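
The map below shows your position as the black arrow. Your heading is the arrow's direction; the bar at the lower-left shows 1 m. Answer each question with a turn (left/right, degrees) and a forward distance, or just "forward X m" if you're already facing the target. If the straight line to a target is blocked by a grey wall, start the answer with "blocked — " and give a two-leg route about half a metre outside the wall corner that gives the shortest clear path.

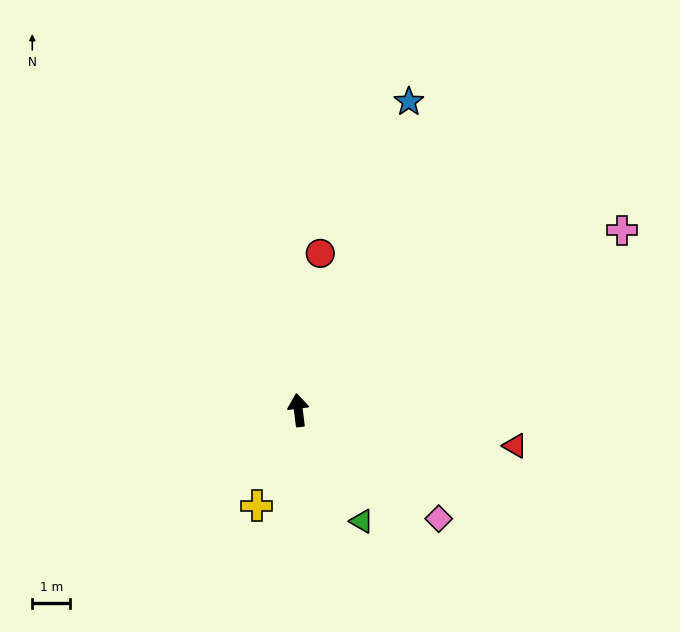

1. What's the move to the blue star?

turn right 27°, forward 8.7 m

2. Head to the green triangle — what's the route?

turn right 157°, forward 3.4 m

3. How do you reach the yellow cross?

turn left 150°, forward 2.8 m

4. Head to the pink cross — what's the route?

turn right 68°, forward 9.8 m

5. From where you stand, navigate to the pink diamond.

turn right 135°, forward 4.7 m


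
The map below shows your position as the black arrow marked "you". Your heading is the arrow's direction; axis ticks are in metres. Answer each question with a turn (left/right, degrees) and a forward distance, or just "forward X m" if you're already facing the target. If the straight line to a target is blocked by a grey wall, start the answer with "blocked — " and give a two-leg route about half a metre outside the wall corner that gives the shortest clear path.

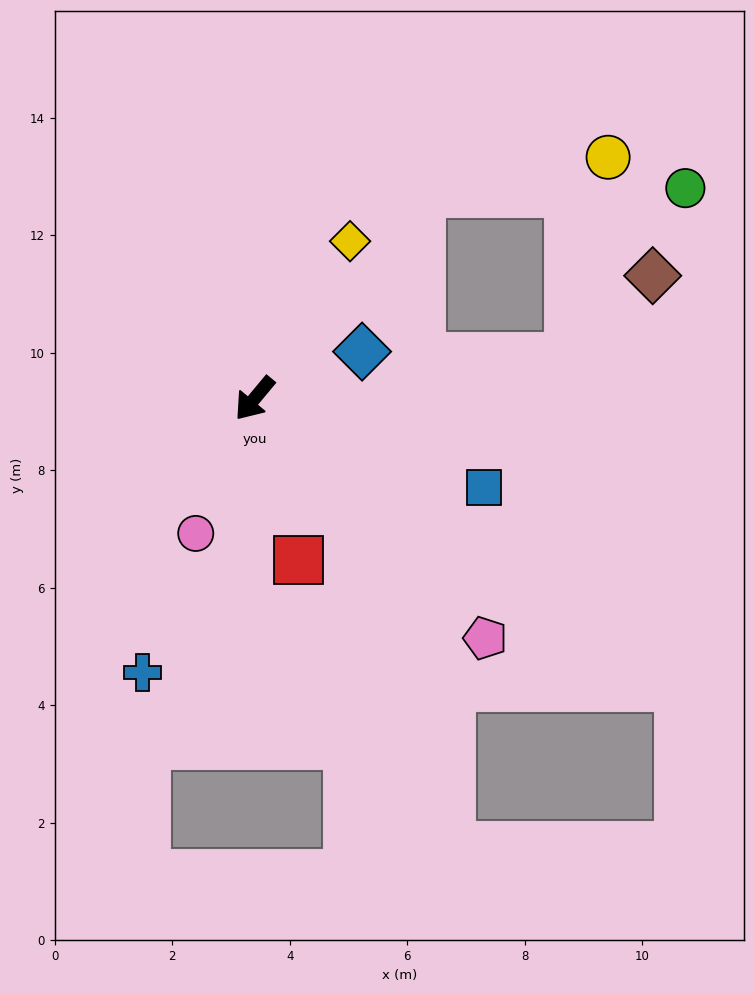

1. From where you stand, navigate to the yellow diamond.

turn right 171°, forward 3.1 m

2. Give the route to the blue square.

turn left 109°, forward 4.2 m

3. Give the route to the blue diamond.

turn left 153°, forward 2.0 m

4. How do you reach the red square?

turn left 55°, forward 2.8 m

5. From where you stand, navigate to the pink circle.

turn left 16°, forward 2.5 m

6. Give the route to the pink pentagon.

turn left 84°, forward 5.7 m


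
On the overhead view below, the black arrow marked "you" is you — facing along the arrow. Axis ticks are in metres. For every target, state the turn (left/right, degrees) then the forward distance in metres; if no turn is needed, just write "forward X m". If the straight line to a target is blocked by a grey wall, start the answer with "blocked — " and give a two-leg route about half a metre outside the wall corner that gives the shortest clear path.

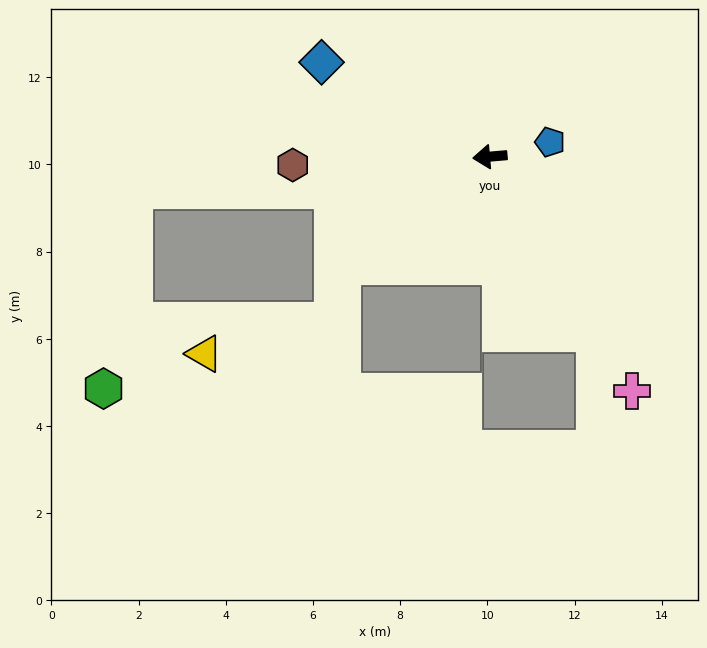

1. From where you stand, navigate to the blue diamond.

turn right 34°, forward 4.4 m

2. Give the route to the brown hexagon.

turn right 3°, forward 4.5 m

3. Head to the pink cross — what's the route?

turn left 116°, forward 6.3 m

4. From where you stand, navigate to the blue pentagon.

turn right 171°, forward 1.4 m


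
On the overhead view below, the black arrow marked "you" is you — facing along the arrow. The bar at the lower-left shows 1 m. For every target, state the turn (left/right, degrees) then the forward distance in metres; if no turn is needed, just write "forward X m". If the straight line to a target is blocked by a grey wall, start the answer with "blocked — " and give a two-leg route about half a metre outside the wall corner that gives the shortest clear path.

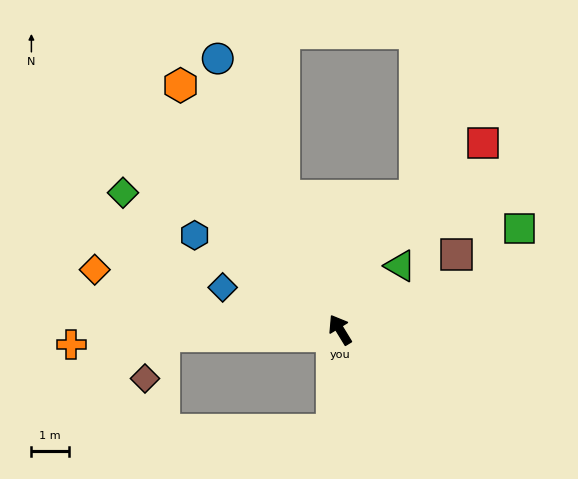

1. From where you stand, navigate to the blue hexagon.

turn left 26°, forward 4.6 m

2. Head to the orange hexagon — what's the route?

forward 7.8 m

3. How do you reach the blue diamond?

turn left 39°, forward 3.3 m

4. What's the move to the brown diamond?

blocked — turn left 61°, forward 4.7 m, then turn left 63°, forward 1.2 m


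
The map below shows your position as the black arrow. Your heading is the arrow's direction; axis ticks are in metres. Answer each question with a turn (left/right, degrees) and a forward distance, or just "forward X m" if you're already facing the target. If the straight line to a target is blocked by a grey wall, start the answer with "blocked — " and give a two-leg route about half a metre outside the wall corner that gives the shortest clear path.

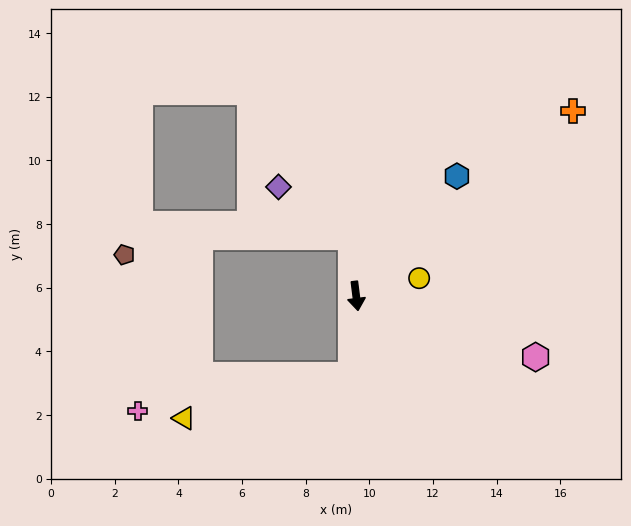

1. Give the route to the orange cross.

turn left 123°, forward 9.0 m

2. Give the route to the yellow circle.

turn left 99°, forward 2.1 m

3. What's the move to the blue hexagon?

turn left 133°, forward 4.9 m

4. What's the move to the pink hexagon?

turn left 64°, forward 6.0 m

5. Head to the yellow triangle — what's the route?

blocked — turn right 11°, forward 2.5 m, then turn right 72°, forward 5.4 m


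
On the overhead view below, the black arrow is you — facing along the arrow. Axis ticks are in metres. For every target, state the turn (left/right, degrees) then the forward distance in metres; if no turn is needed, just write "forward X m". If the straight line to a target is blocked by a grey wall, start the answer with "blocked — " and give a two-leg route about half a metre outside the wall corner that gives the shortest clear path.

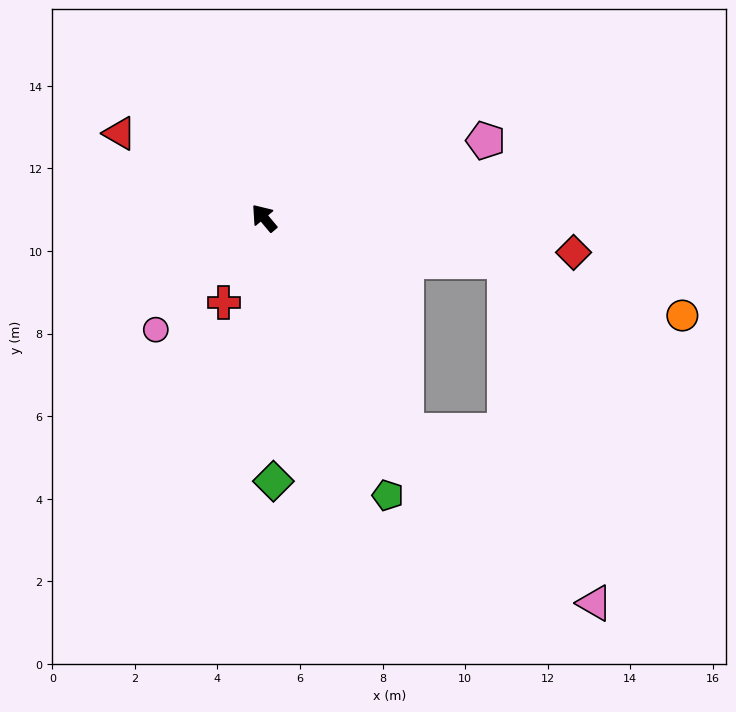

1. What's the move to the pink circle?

turn left 96°, forward 3.8 m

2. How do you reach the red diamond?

turn right 136°, forward 7.5 m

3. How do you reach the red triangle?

turn left 20°, forward 4.1 m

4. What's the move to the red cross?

turn left 115°, forward 2.3 m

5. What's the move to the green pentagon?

turn left 164°, forward 7.4 m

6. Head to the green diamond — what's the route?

turn left 142°, forward 6.4 m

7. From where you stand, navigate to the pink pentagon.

turn right 111°, forward 5.7 m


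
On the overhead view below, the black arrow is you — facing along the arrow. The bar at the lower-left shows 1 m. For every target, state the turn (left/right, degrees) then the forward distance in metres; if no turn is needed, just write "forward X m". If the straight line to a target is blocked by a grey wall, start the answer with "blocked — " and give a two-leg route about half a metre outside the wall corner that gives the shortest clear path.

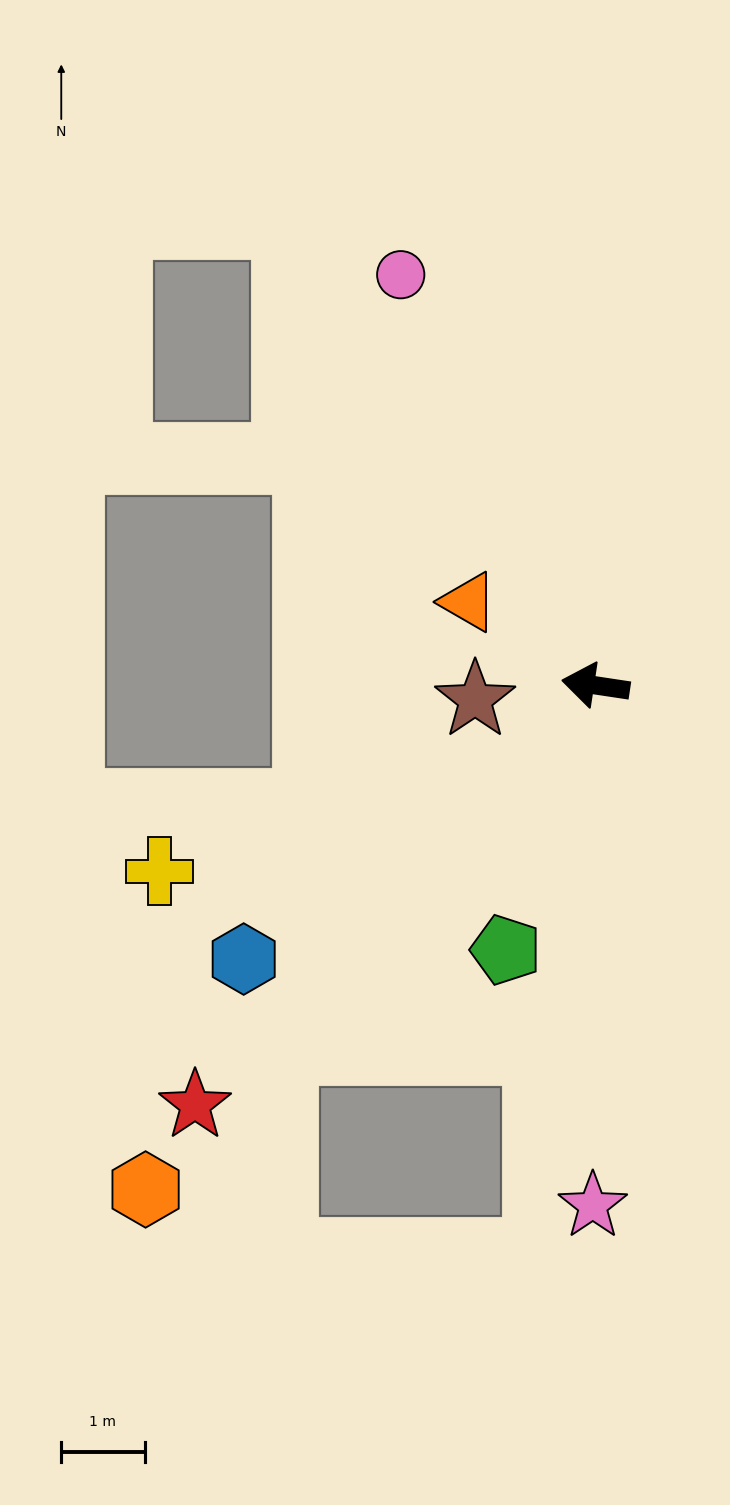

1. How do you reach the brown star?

turn left 15°, forward 1.5 m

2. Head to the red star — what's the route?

turn left 55°, forward 7.0 m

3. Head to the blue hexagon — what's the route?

turn left 46°, forward 5.3 m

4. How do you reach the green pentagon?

turn left 80°, forward 3.3 m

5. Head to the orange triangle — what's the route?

turn right 25°, forward 1.8 m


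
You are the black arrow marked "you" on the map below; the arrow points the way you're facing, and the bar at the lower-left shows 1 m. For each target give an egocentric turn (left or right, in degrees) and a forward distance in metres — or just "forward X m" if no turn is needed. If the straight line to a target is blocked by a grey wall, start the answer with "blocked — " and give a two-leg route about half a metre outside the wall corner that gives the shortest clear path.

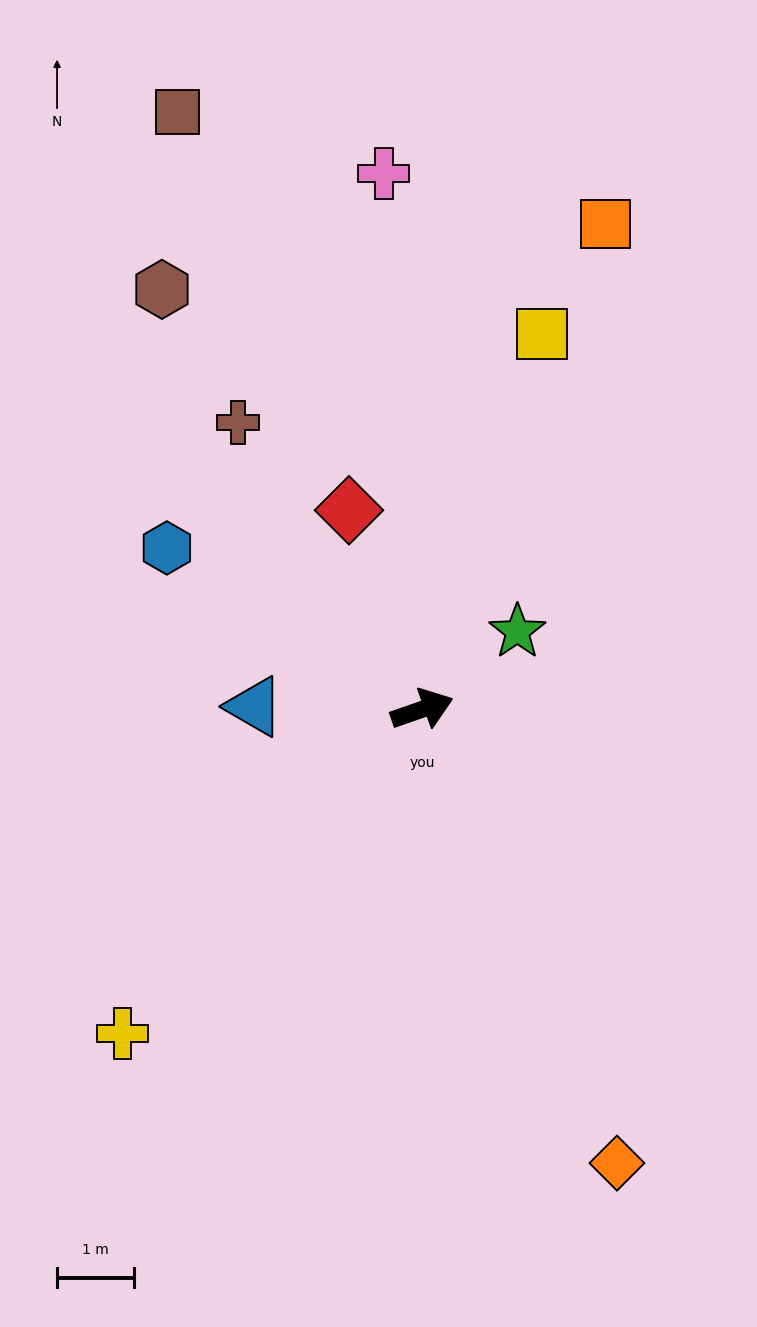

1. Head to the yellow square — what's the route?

turn left 53°, forward 5.1 m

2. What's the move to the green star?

turn left 20°, forward 1.6 m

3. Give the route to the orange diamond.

turn right 86°, forward 6.4 m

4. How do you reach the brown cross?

turn left 104°, forward 4.5 m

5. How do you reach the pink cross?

turn left 75°, forward 7.0 m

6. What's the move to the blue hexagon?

turn left 129°, forward 3.9 m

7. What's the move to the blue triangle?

turn left 160°, forward 2.2 m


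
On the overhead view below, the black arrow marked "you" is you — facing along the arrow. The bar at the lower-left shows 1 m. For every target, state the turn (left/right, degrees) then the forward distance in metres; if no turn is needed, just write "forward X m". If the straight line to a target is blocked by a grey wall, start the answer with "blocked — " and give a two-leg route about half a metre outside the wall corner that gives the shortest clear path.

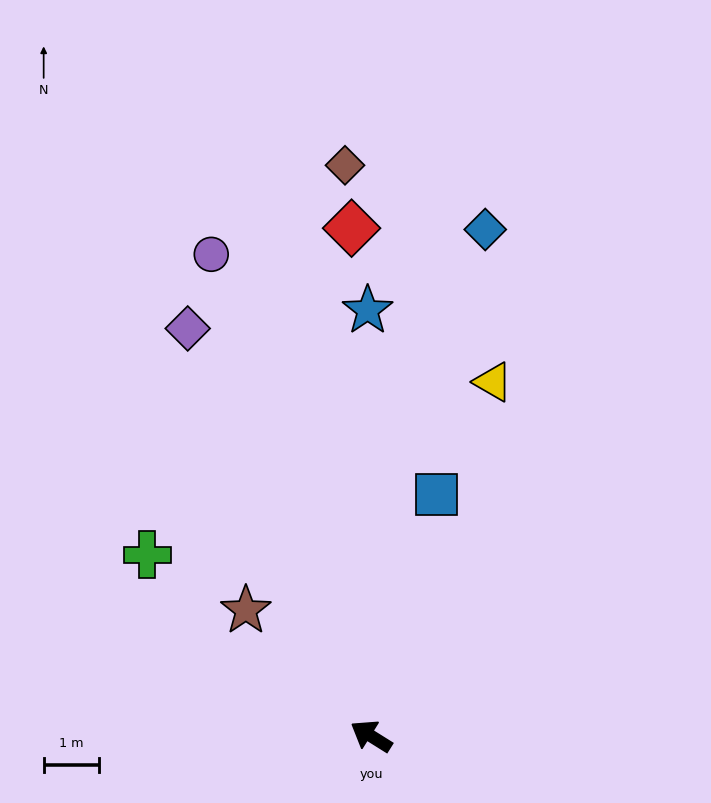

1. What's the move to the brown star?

turn right 13°, forward 3.2 m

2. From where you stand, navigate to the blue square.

turn right 73°, forward 4.5 m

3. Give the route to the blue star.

turn right 57°, forward 7.6 m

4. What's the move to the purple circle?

turn right 40°, forward 9.1 m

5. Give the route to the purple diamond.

turn right 34°, forward 8.0 m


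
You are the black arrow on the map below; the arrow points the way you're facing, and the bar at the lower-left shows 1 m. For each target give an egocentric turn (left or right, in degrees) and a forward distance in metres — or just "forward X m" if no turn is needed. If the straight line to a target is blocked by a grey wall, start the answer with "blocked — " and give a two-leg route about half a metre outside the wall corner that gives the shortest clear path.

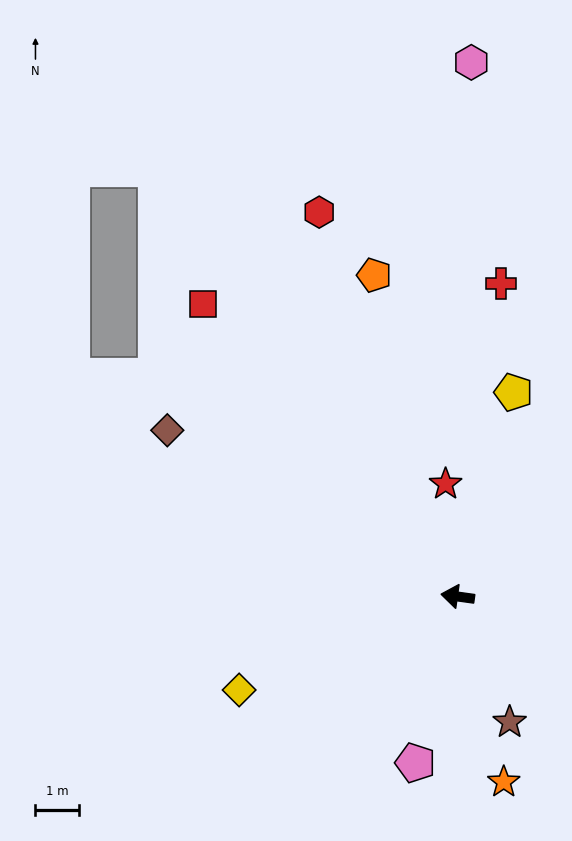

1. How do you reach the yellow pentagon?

turn right 97°, forward 4.9 m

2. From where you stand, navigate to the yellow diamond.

turn left 31°, forward 5.5 m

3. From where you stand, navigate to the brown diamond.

turn right 22°, forward 7.7 m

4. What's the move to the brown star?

turn left 120°, forward 3.1 m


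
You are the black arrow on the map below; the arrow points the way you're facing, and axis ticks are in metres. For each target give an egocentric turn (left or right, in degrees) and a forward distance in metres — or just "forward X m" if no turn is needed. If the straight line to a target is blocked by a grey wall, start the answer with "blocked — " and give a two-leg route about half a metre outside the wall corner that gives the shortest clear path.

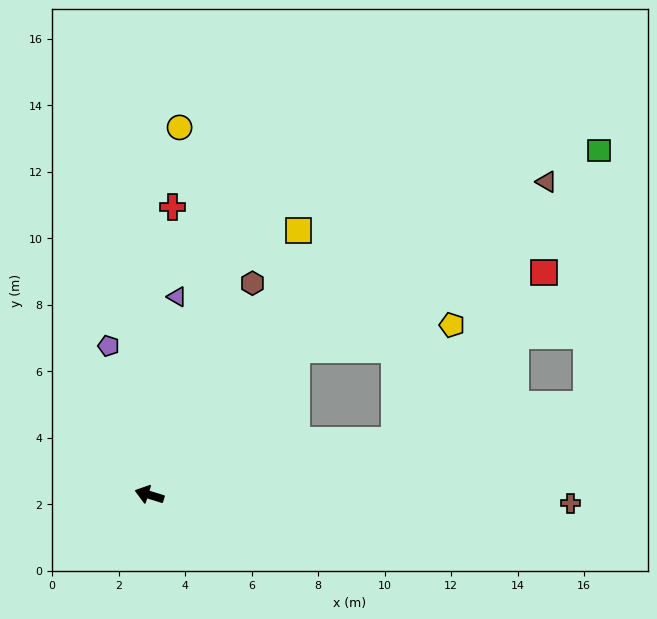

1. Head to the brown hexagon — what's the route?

turn right 99°, forward 7.1 m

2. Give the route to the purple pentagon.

turn right 58°, forward 4.6 m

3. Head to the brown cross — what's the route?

turn right 164°, forward 12.7 m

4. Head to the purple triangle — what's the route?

turn right 81°, forward 6.0 m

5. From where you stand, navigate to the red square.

blocked — turn right 118°, forward 6.2 m, then turn right 28°, forward 7.8 m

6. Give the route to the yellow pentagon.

blocked — turn right 118°, forward 6.2 m, then turn right 36°, forward 4.7 m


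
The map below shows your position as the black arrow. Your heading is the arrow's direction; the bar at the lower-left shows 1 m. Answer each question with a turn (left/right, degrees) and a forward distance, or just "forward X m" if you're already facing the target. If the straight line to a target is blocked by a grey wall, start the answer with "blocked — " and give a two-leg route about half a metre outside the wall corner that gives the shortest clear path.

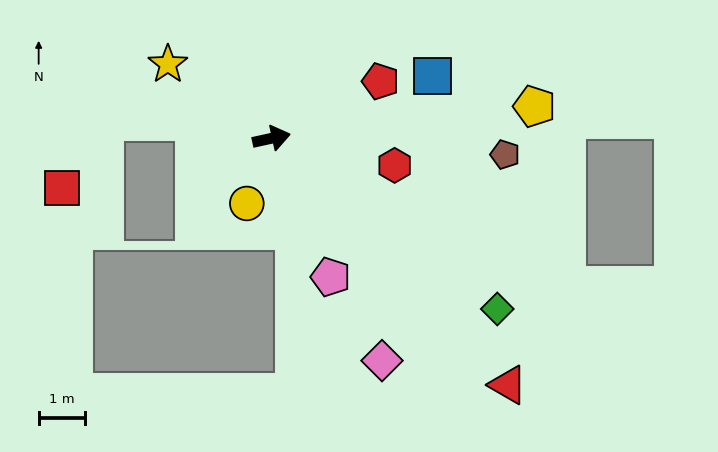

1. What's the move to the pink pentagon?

turn right 79°, forward 3.2 m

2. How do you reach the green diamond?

turn right 49°, forward 6.1 m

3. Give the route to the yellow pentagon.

turn right 5°, forward 5.7 m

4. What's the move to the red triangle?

turn right 59°, forward 7.3 m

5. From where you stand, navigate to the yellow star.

turn left 132°, forward 2.7 m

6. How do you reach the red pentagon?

turn left 15°, forward 2.6 m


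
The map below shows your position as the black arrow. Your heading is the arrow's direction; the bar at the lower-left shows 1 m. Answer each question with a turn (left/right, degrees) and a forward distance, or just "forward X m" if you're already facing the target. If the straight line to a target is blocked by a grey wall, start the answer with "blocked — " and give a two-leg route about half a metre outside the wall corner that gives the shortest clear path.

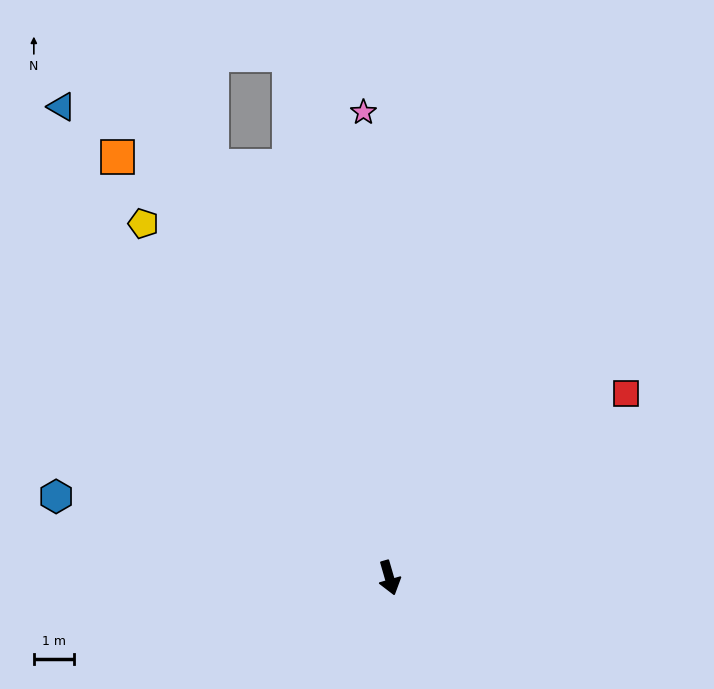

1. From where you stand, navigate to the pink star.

turn left 167°, forward 11.7 m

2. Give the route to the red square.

turn left 112°, forward 7.5 m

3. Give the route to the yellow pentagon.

turn right 161°, forward 10.9 m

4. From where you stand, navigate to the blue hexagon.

turn right 120°, forward 8.6 m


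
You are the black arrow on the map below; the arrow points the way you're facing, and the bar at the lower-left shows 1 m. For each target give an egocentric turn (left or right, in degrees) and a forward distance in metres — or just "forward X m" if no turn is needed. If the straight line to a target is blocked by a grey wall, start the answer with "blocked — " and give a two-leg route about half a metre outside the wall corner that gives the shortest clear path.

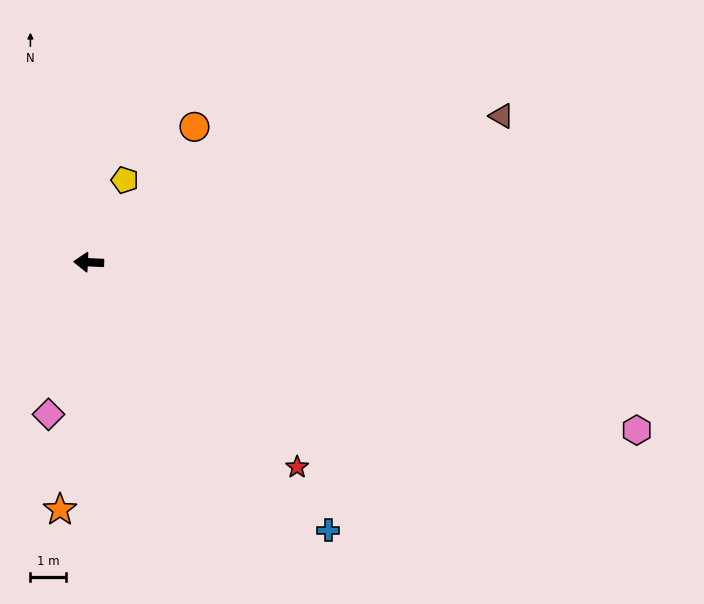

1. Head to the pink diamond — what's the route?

turn left 78°, forward 4.5 m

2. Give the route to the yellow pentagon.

turn right 111°, forward 2.6 m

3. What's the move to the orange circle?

turn right 125°, forward 4.9 m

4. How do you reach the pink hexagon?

turn left 166°, forward 16.3 m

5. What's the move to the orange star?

turn left 86°, forward 7.1 m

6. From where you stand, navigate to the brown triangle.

turn right 158°, forward 12.5 m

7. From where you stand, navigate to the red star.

turn left 138°, forward 8.3 m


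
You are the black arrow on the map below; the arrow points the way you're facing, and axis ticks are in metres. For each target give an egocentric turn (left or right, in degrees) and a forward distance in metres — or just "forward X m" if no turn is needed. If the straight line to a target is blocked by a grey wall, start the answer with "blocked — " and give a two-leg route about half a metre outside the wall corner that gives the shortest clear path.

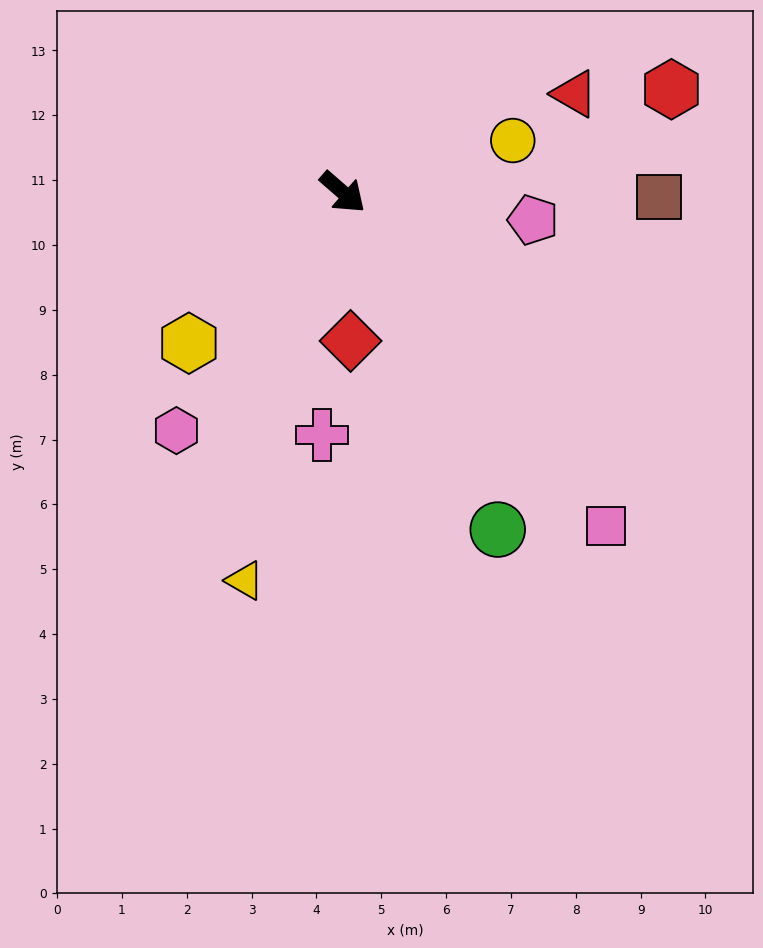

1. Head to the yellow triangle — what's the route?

turn right 63°, forward 6.2 m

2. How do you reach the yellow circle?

turn left 58°, forward 2.7 m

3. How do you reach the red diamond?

turn right 46°, forward 2.3 m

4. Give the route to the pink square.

turn right 11°, forward 6.6 m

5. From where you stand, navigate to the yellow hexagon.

turn right 95°, forward 3.3 m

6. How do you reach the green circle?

turn right 24°, forward 5.7 m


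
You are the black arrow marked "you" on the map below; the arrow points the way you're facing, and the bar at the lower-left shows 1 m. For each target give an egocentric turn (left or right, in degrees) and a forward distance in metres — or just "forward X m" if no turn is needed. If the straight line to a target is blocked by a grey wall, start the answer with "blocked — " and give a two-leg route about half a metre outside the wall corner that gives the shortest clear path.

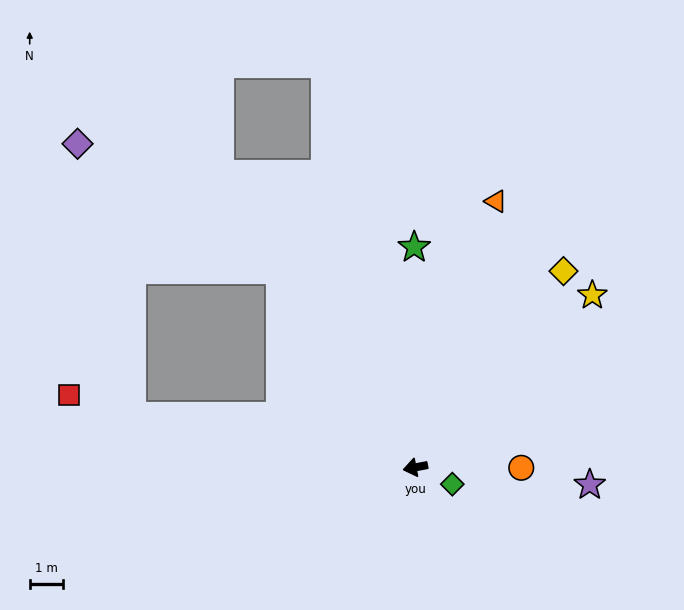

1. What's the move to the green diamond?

turn left 145°, forward 1.2 m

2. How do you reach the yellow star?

turn right 147°, forward 7.3 m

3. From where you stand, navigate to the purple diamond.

blocked — turn right 66°, forward 7.1 m, then turn left 23°, forward 7.1 m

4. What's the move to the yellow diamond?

turn right 138°, forward 7.3 m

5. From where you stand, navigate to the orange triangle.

turn right 118°, forward 8.3 m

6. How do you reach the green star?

turn right 101°, forward 6.5 m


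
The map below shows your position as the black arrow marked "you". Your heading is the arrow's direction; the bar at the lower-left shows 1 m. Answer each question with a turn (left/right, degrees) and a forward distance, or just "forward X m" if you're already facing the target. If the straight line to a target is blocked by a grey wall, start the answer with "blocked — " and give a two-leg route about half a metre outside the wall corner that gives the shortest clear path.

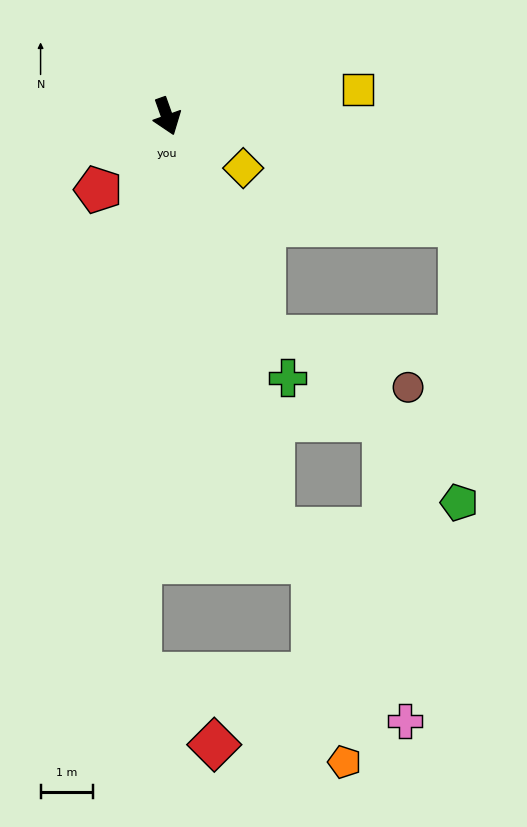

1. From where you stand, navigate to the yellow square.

turn left 78°, forward 3.7 m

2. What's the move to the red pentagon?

turn right 63°, forward 1.9 m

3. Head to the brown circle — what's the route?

blocked — turn left 4°, forward 4.6 m, then turn left 48°, forward 2.9 m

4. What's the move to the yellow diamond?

turn left 36°, forward 1.7 m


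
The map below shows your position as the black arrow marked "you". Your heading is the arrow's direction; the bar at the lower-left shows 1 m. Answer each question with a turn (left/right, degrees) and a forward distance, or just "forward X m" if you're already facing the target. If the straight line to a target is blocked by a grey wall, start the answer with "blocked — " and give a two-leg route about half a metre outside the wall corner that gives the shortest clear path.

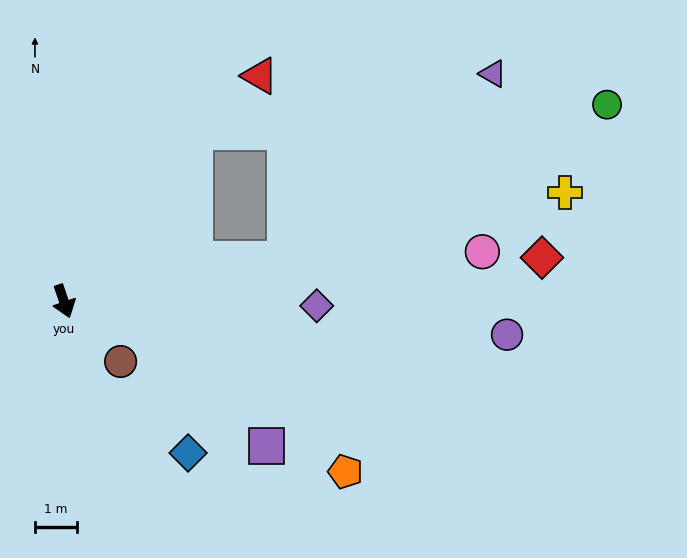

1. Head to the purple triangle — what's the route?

blocked — turn left 82°, forward 5.4 m, then turn left 31°, forward 6.6 m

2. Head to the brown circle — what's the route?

turn left 24°, forward 2.0 m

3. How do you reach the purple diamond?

turn left 70°, forward 6.0 m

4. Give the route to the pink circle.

turn left 78°, forward 10.0 m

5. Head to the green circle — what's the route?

blocked — turn left 82°, forward 5.4 m, then turn left 15°, forward 8.5 m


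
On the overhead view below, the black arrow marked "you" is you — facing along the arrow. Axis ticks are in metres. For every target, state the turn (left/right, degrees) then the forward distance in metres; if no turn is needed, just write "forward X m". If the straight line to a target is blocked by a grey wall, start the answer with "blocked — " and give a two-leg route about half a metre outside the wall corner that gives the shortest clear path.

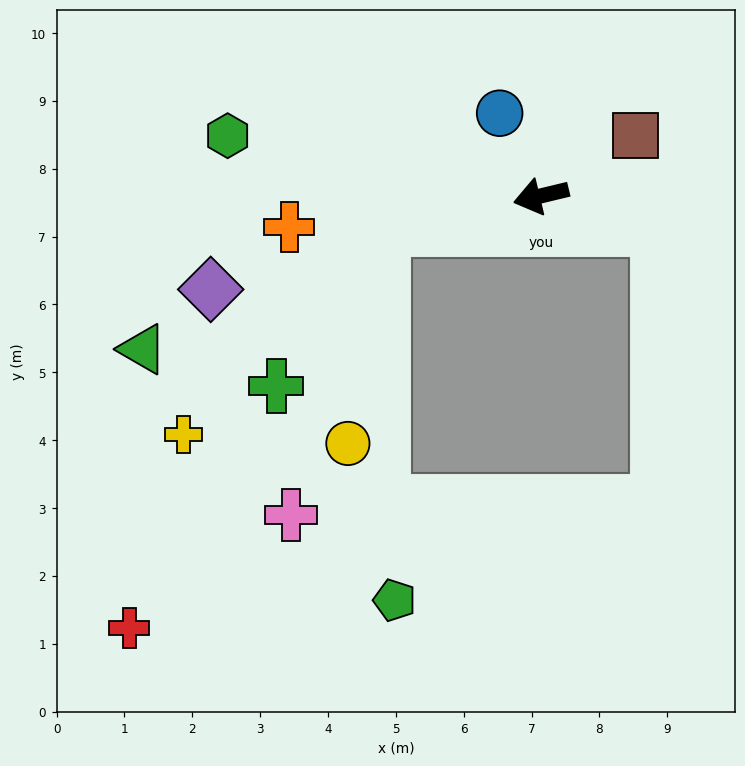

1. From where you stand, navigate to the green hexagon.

turn right 24°, forward 4.7 m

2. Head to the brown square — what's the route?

turn right 161°, forward 1.7 m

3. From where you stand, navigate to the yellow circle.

blocked — turn right 2°, forward 2.4 m, then turn left 70°, forward 3.2 m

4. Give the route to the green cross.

blocked — turn right 2°, forward 2.4 m, then turn left 45°, forward 2.8 m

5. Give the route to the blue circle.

turn right 77°, forward 1.4 m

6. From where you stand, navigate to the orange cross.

turn right 6°, forward 3.7 m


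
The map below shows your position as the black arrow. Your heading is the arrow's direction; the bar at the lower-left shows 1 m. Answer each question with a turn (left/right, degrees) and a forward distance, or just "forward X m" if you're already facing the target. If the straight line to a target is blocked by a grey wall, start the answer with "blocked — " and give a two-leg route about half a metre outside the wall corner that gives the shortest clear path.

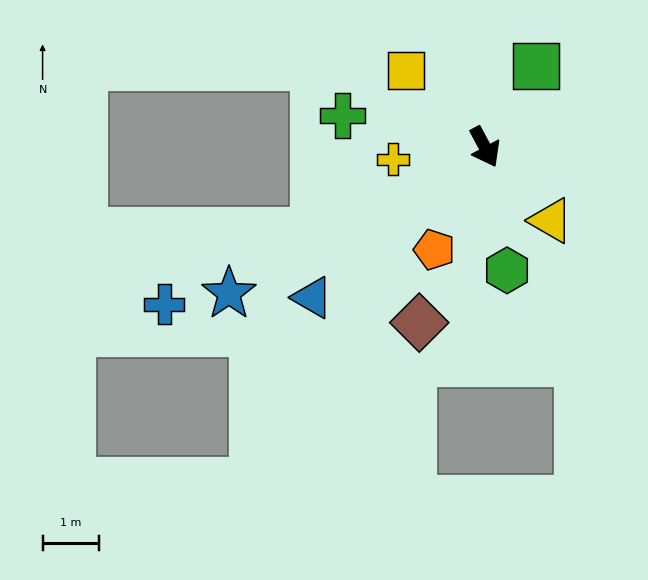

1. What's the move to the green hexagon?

turn right 18°, forward 2.2 m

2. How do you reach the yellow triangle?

turn left 14°, forward 1.8 m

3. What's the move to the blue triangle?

turn right 77°, forward 4.1 m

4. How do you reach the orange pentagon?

turn right 54°, forward 2.0 m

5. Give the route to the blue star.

turn right 88°, forward 5.3 m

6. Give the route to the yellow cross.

turn right 110°, forward 1.7 m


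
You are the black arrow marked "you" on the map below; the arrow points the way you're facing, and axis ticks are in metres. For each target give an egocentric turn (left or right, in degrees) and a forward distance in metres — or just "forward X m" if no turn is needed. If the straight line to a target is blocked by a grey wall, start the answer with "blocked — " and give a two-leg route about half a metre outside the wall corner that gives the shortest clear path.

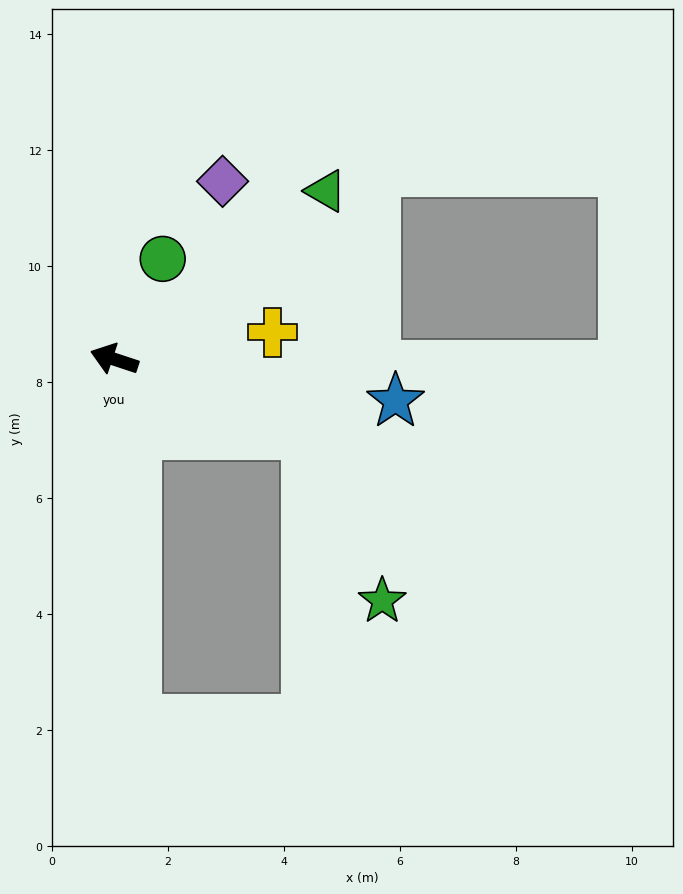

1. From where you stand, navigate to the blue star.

turn right 170°, forward 4.9 m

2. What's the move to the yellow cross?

turn right 152°, forward 2.8 m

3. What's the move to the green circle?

turn right 97°, forward 1.9 m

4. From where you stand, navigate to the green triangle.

turn right 123°, forward 4.7 m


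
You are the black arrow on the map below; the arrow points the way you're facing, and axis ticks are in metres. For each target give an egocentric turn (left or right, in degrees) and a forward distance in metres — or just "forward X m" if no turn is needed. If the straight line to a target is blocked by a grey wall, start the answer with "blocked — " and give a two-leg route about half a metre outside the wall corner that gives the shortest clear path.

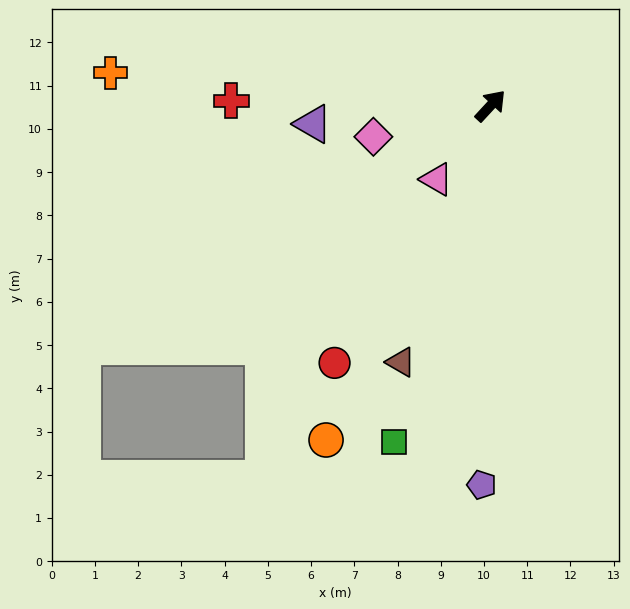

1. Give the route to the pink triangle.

turn right 174°, forward 2.1 m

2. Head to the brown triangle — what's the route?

turn right 157°, forward 6.3 m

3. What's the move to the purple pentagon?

turn right 139°, forward 8.8 m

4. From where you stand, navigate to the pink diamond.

turn left 148°, forward 2.8 m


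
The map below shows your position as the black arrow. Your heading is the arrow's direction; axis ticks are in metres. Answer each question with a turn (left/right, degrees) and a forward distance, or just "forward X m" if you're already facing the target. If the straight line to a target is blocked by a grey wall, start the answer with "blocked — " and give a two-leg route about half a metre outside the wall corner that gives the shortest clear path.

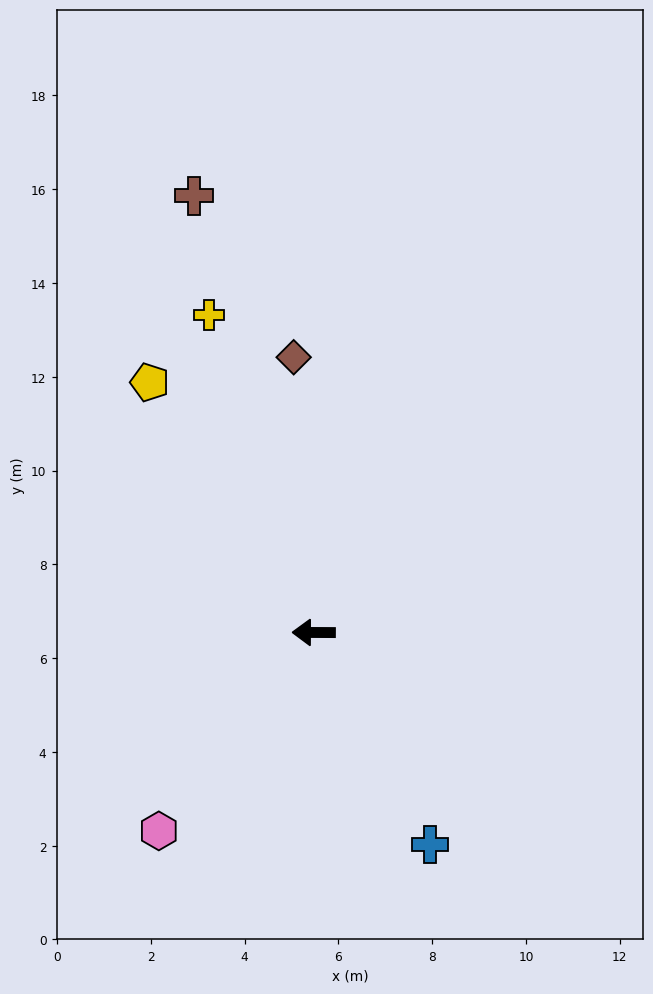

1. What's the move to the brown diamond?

turn right 86°, forward 5.9 m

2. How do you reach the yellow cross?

turn right 71°, forward 7.1 m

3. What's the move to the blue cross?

turn left 119°, forward 5.2 m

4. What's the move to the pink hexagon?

turn left 52°, forward 5.4 m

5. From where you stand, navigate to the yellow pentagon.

turn right 56°, forward 6.4 m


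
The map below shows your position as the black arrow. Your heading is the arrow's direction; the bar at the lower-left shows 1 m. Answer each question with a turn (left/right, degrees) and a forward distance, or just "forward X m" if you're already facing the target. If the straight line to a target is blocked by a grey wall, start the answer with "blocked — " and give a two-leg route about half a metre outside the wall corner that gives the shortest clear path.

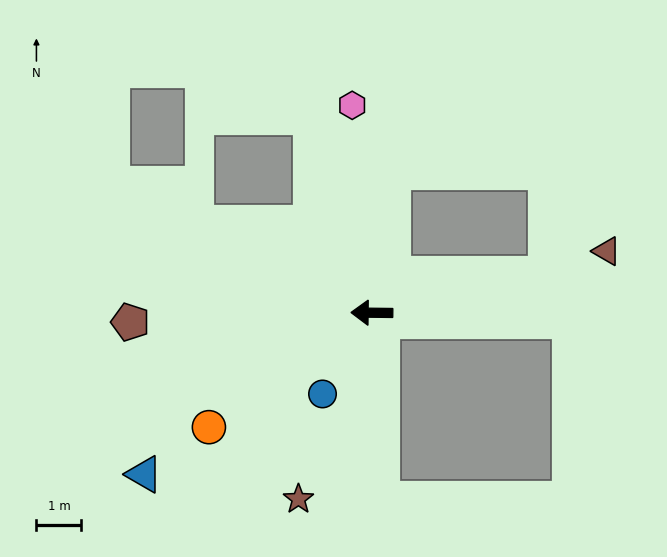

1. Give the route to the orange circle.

turn left 36°, forward 4.4 m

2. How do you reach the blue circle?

turn left 59°, forward 2.1 m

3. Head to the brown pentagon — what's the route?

turn left 3°, forward 5.4 m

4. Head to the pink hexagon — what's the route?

turn right 84°, forward 4.6 m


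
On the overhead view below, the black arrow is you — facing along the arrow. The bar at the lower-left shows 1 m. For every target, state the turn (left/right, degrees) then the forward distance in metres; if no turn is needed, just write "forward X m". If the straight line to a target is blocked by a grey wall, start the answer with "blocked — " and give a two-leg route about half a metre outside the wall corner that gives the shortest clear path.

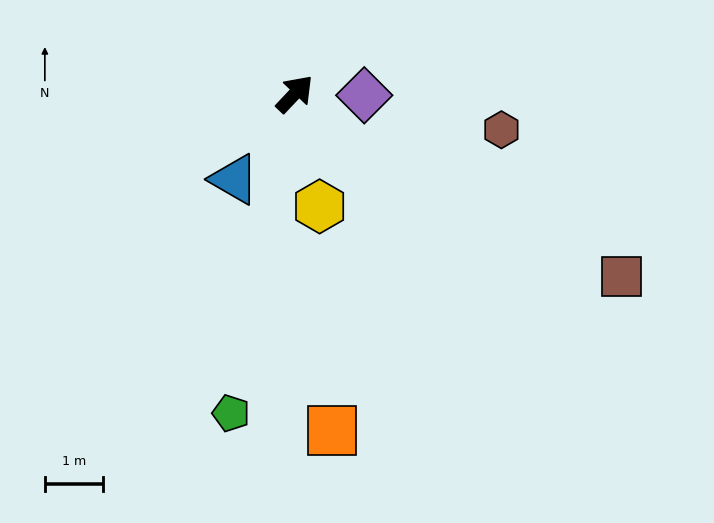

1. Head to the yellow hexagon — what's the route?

turn right 124°, forward 2.0 m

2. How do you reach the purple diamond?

turn right 48°, forward 1.2 m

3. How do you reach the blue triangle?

turn right 172°, forward 1.8 m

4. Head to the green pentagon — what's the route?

turn right 148°, forward 5.6 m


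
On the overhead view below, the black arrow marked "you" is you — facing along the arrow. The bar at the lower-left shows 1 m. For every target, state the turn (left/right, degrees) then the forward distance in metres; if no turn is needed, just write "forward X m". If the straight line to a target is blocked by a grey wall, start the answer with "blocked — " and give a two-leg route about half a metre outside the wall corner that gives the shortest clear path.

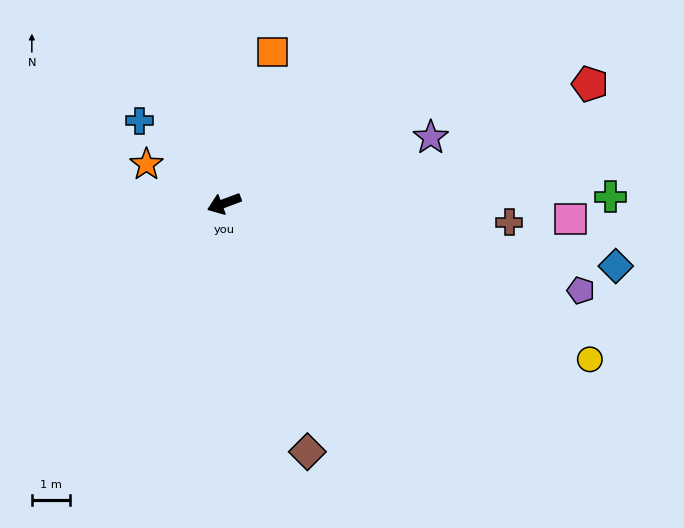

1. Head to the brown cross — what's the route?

turn left 156°, forward 7.5 m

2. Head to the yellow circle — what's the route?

turn left 136°, forward 10.5 m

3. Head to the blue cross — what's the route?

turn right 65°, forward 3.1 m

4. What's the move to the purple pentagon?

turn left 146°, forward 9.7 m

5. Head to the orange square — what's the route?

turn right 128°, forward 4.2 m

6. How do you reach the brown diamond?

turn left 88°, forward 6.9 m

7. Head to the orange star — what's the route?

turn right 47°, forward 2.3 m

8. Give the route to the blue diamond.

turn left 150°, forward 10.5 m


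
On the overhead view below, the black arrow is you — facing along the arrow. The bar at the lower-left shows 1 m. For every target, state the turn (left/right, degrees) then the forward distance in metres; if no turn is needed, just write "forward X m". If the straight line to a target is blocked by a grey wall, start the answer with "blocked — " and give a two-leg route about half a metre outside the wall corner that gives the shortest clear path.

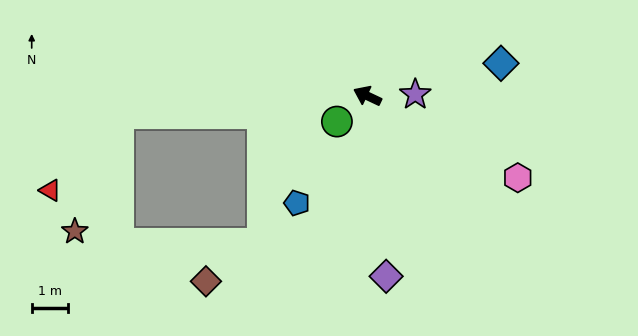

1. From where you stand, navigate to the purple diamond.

turn left 121°, forward 5.0 m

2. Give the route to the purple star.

turn right 153°, forward 1.3 m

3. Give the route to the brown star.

blocked — turn left 29°, forward 6.9 m, then turn left 66°, forward 3.5 m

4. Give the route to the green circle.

turn left 65°, forward 1.1 m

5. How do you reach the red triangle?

blocked — turn left 29°, forward 6.9 m, then turn left 45°, forward 2.9 m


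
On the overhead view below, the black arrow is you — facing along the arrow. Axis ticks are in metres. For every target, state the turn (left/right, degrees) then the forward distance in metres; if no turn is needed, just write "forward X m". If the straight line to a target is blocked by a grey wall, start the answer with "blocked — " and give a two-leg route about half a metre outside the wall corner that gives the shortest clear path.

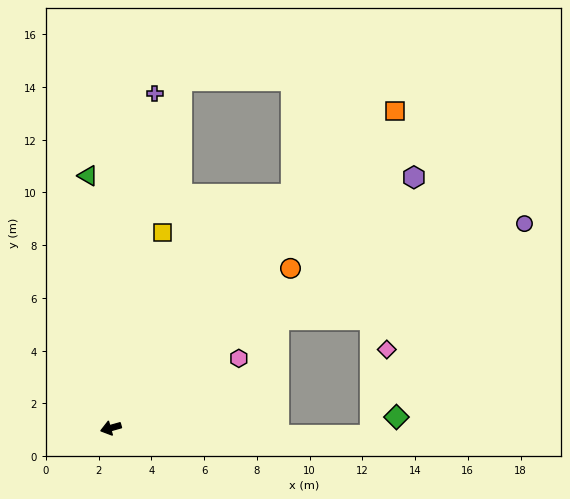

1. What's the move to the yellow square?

turn right 121°, forward 7.7 m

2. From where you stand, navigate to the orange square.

turn right 148°, forward 16.2 m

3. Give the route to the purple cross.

turn right 113°, forward 12.8 m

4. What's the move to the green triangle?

turn right 100°, forward 9.6 m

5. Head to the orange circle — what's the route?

turn right 154°, forward 9.1 m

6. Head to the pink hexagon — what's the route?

turn right 167°, forward 5.5 m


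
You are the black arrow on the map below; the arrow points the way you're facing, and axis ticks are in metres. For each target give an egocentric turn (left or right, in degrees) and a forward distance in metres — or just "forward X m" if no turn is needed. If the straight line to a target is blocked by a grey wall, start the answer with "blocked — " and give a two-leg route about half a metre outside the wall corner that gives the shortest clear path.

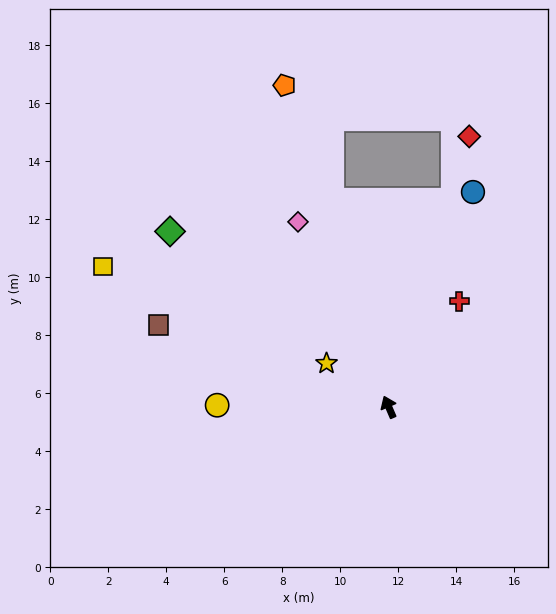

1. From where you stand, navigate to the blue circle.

turn right 45°, forward 8.0 m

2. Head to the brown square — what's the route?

turn left 47°, forward 8.4 m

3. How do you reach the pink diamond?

turn left 3°, forward 7.1 m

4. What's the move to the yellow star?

turn left 32°, forward 2.6 m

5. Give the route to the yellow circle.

turn left 66°, forward 5.9 m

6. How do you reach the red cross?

turn right 57°, forward 4.4 m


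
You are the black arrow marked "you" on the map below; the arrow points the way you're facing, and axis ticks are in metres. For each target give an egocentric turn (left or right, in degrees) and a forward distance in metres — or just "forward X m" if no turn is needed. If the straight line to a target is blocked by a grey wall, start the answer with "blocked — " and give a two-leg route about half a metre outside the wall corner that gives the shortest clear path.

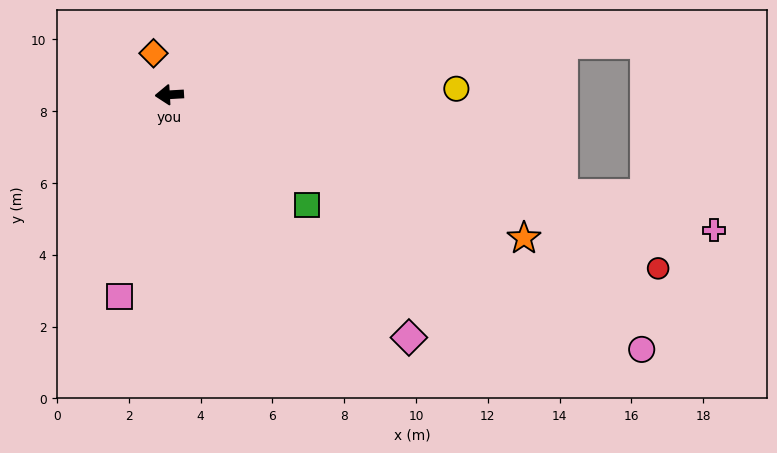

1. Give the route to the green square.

turn left 138°, forward 4.9 m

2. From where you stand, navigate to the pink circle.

turn left 148°, forward 14.9 m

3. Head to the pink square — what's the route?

turn left 73°, forward 5.8 m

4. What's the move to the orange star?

turn left 155°, forward 10.7 m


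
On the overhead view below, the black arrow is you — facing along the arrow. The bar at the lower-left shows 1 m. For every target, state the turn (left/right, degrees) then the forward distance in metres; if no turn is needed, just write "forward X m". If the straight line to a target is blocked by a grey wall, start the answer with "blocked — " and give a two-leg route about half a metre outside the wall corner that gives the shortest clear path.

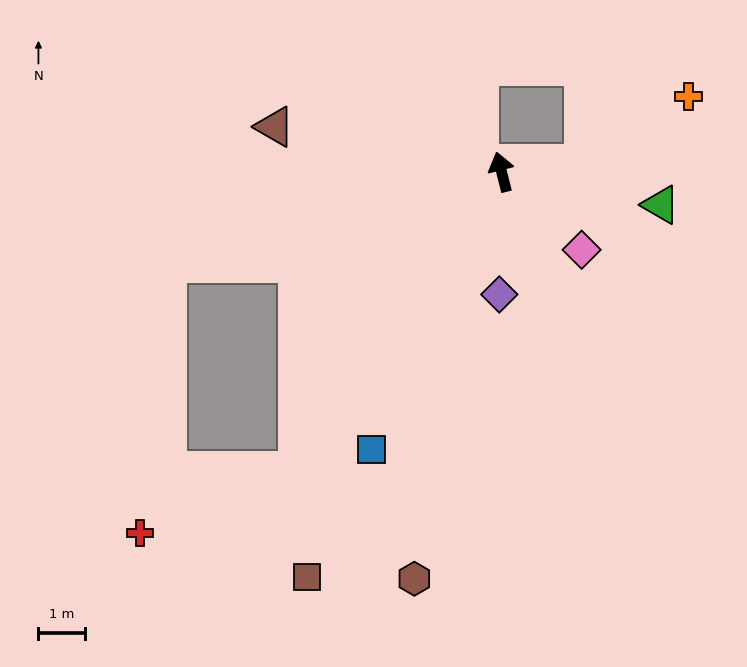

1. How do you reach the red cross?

blocked — turn left 132°, forward 7.8 m, then turn right 35°, forward 3.7 m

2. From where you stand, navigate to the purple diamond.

turn left 165°, forward 2.6 m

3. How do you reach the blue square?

turn left 141°, forward 6.6 m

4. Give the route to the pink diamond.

turn right 148°, forward 2.4 m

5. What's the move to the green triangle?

turn right 116°, forward 3.5 m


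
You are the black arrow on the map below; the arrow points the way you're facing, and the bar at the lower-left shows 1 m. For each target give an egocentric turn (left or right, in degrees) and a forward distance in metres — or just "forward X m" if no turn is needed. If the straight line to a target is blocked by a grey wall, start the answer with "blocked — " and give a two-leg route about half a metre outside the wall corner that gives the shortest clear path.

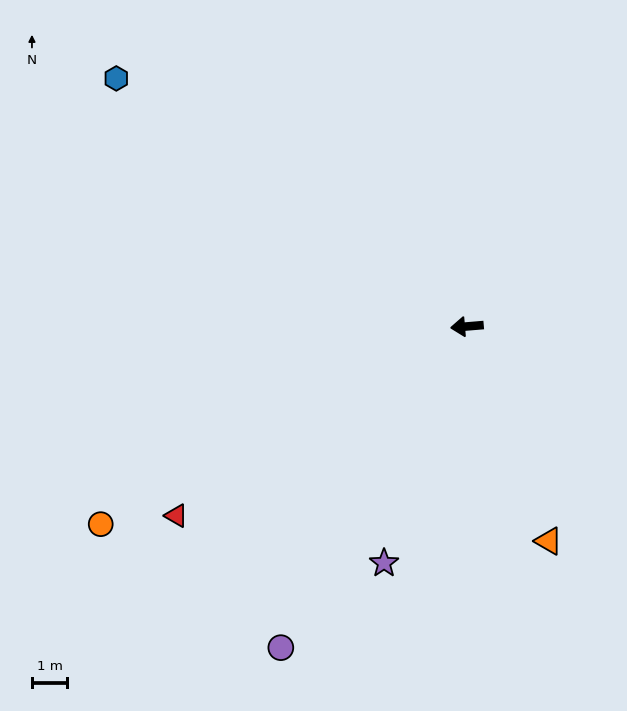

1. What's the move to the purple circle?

turn left 55°, forward 10.5 m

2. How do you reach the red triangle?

turn left 28°, forward 9.8 m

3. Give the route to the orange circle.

turn left 24°, forward 11.8 m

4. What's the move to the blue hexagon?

turn right 40°, forward 12.2 m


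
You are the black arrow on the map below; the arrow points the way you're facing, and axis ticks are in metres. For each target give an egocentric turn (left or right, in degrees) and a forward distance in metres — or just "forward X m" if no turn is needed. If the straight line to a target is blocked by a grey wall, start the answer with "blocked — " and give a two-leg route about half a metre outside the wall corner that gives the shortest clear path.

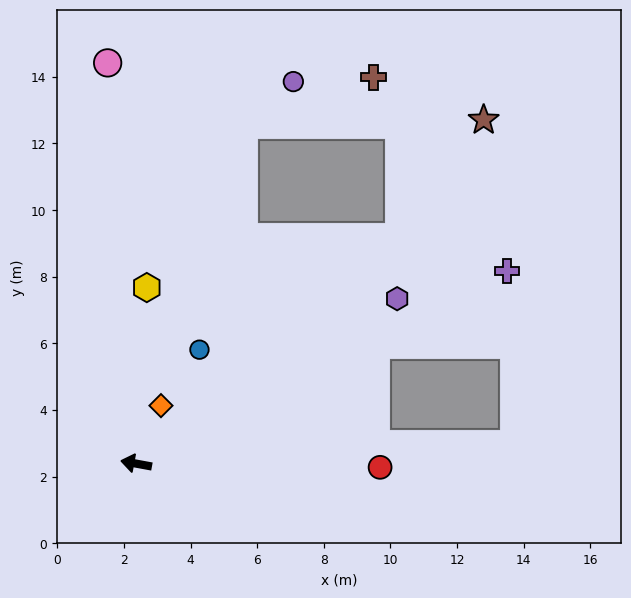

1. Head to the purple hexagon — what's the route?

turn right 137°, forward 9.3 m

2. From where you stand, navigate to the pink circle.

turn right 76°, forward 12.1 m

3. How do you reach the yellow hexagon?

turn right 83°, forward 5.3 m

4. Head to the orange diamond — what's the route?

turn right 103°, forward 1.9 m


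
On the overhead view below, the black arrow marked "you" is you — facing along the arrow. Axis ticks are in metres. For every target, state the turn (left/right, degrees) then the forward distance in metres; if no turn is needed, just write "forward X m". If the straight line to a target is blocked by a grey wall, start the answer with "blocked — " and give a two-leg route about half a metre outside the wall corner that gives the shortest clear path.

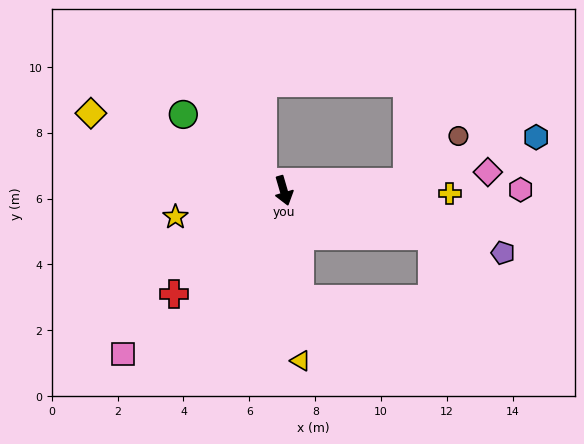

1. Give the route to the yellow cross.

turn left 73°, forward 5.0 m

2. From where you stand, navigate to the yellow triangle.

turn right 11°, forward 5.2 m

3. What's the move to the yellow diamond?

turn right 128°, forward 6.3 m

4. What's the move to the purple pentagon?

turn left 58°, forward 6.9 m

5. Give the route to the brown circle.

blocked — turn left 78°, forward 3.8 m, then turn left 37°, forward 2.1 m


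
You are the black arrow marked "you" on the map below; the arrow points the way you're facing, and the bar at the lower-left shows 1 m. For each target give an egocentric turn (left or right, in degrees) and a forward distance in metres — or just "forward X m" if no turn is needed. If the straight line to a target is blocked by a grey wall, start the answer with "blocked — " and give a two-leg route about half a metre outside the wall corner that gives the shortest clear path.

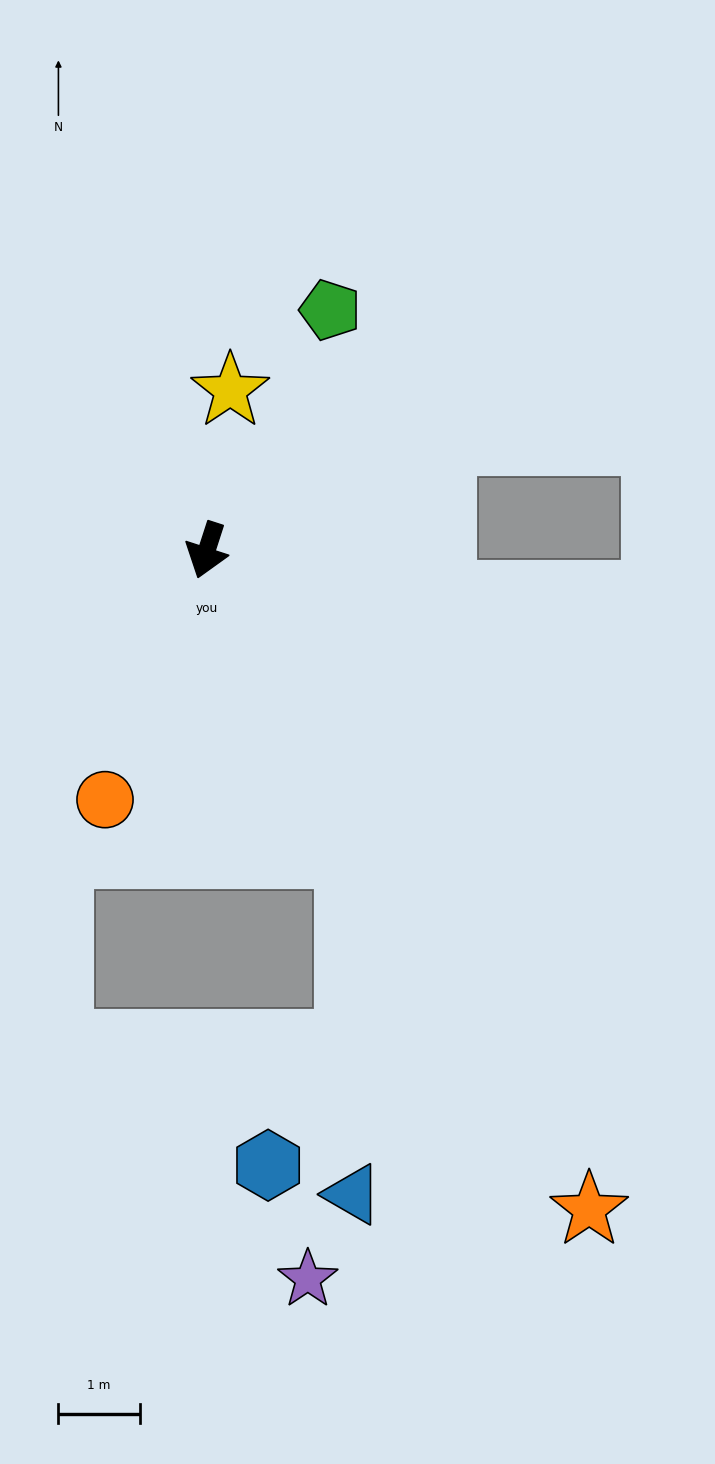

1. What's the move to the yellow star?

turn right 170°, forward 2.0 m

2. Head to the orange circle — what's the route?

turn right 4°, forward 3.3 m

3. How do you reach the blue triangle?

blocked — turn left 43°, forward 4.1 m, then turn right 25°, forward 4.2 m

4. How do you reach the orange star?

turn left 48°, forward 9.4 m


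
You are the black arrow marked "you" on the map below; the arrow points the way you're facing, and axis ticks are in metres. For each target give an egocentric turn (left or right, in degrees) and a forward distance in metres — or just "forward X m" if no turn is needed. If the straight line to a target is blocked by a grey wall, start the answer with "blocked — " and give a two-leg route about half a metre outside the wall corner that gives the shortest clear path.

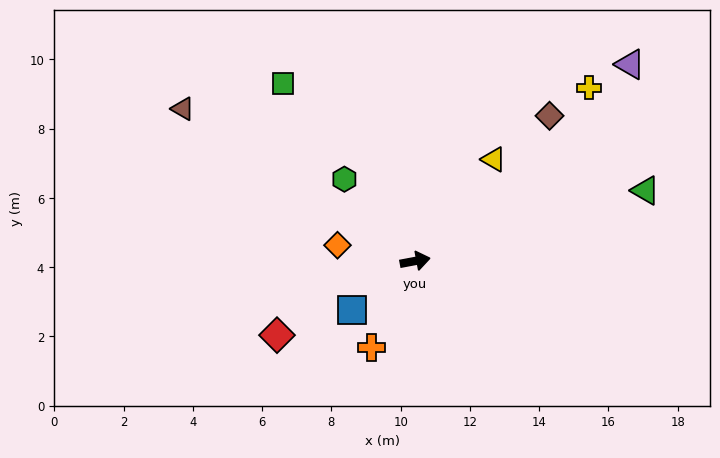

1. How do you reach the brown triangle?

turn left 136°, forward 8.0 m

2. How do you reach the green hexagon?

turn left 120°, forward 3.1 m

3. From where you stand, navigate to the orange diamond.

turn left 158°, forward 2.3 m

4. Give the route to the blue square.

turn right 153°, forward 2.3 m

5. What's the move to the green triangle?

turn left 6°, forward 7.0 m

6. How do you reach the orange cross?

turn right 127°, forward 2.8 m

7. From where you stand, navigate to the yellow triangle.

turn left 42°, forward 3.7 m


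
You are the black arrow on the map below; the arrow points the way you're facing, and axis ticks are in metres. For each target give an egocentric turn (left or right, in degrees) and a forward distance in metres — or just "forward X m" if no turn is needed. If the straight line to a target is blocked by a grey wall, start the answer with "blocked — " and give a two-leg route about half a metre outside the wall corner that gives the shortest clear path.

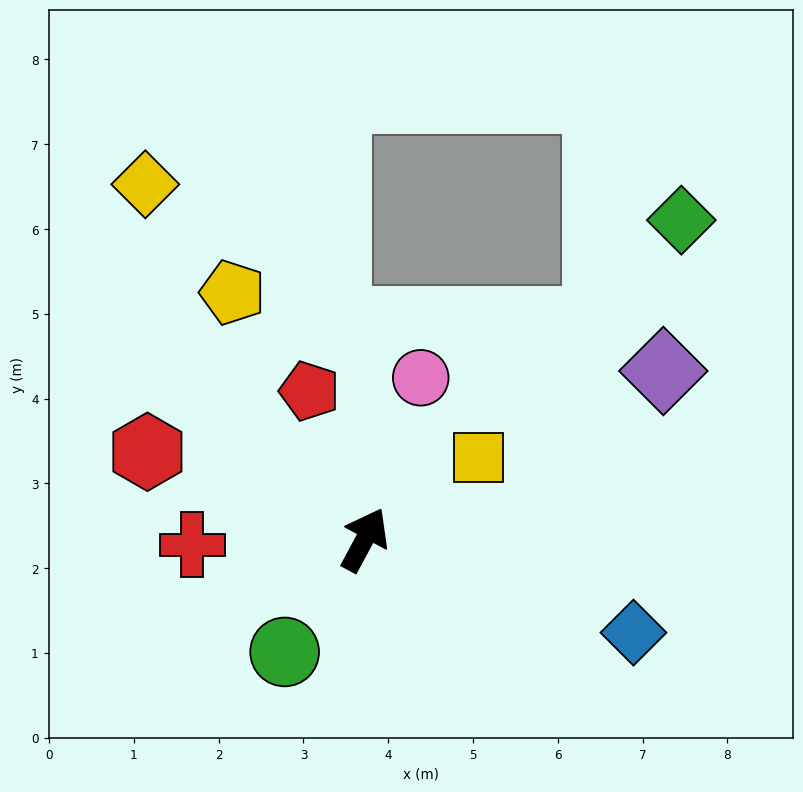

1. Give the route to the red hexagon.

turn left 96°, forward 2.8 m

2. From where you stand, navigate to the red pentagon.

turn left 49°, forward 1.9 m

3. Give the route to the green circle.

turn left 173°, forward 1.6 m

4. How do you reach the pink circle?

turn left 9°, forward 2.0 m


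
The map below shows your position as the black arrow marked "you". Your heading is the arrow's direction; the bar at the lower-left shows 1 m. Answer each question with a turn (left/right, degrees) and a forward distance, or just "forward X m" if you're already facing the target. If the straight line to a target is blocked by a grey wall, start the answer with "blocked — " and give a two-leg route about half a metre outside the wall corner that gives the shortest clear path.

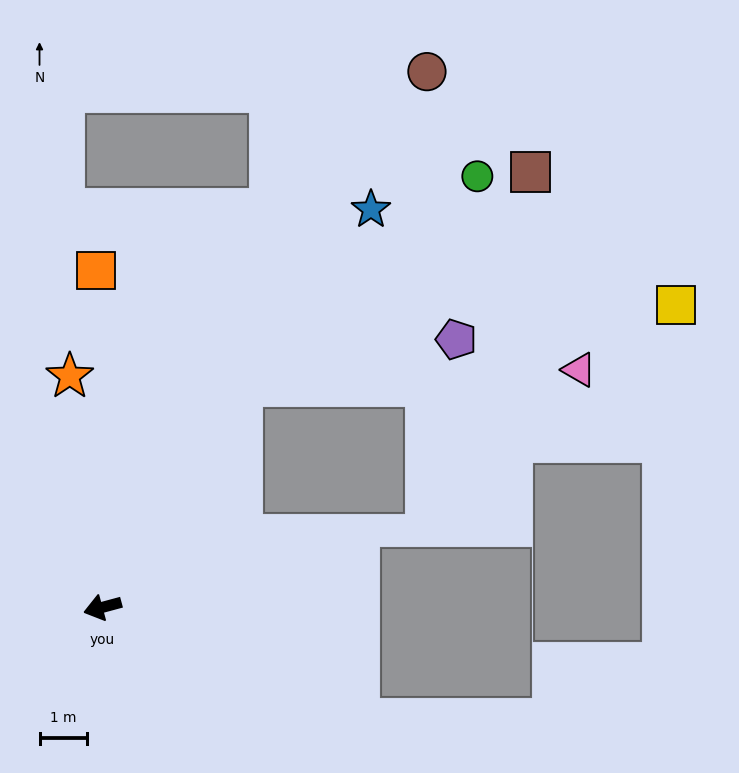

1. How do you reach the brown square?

blocked — turn right 138°, forward 5.5 m, then turn right 20°, forward 7.5 m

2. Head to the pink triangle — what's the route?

blocked — turn right 138°, forward 5.5 m, then turn right 54°, forward 7.1 m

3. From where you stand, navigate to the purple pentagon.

blocked — turn right 138°, forward 5.5 m, then turn right 45°, forward 4.6 m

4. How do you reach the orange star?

turn right 97°, forward 4.9 m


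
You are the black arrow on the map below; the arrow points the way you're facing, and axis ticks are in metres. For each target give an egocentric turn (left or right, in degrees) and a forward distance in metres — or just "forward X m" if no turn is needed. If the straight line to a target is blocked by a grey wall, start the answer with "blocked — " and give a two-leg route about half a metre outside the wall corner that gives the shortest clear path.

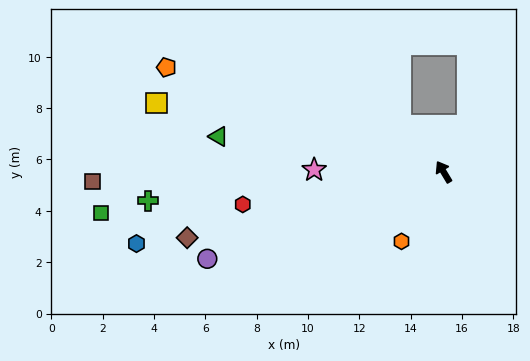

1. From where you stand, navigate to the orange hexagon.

turn left 118°, forward 3.2 m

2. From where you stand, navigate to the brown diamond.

turn left 73°, forward 10.3 m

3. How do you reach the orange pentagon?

turn left 38°, forward 11.5 m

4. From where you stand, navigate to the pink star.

turn left 58°, forward 5.0 m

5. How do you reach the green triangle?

turn left 50°, forward 8.9 m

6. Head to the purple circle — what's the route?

turn left 79°, forward 9.8 m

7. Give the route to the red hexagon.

turn left 68°, forward 7.9 m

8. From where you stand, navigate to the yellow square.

turn left 45°, forward 11.5 m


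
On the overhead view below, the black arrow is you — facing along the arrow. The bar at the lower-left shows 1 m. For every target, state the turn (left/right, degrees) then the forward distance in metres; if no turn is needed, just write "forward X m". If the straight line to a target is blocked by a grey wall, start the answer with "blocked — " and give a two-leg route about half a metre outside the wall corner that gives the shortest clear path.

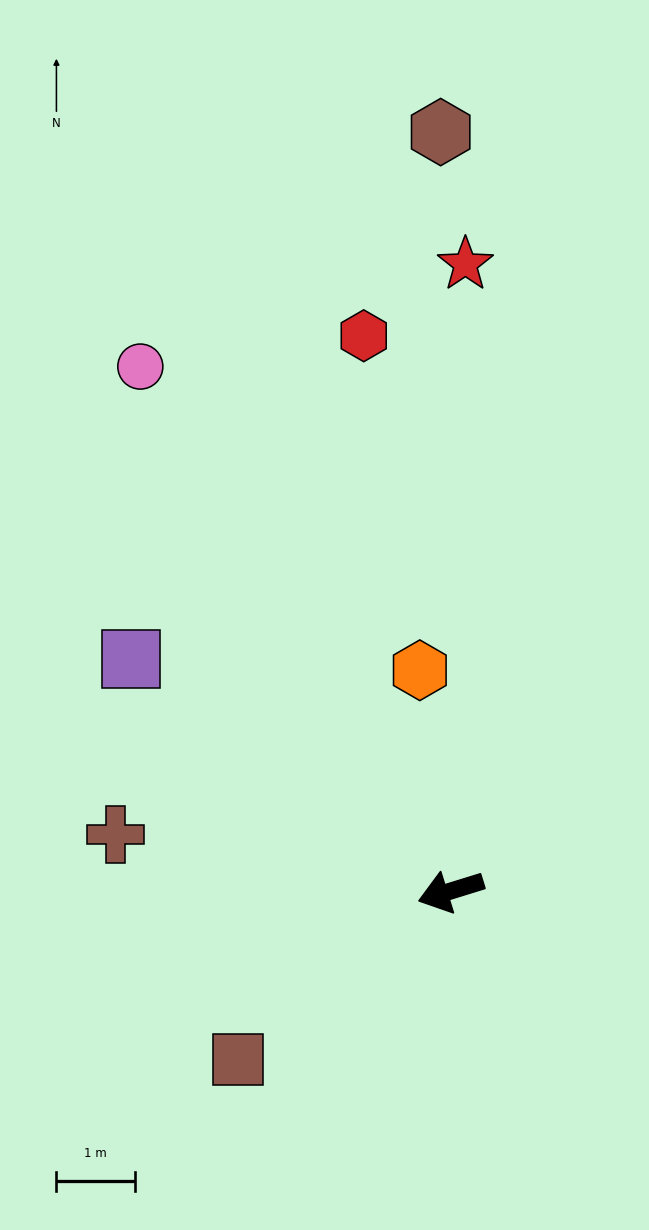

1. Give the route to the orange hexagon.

turn right 99°, forward 2.8 m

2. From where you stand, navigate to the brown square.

turn left 21°, forward 3.5 m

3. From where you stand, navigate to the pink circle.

turn right 77°, forward 7.8 m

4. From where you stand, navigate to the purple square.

turn right 53°, forward 5.0 m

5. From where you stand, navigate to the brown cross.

turn right 27°, forward 4.3 m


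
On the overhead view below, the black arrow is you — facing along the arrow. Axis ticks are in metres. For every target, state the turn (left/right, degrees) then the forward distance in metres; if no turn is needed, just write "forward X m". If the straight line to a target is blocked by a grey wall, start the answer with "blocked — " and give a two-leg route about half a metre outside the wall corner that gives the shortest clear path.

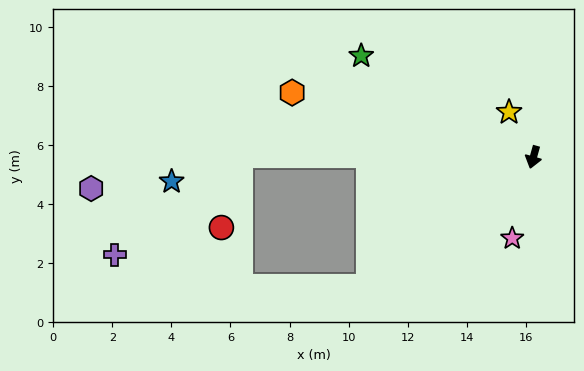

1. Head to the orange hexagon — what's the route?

turn right 89°, forward 8.5 m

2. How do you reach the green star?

turn right 105°, forward 6.8 m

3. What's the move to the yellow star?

turn right 136°, forward 1.7 m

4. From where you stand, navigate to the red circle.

blocked — turn right 75°, forward 9.9 m, then turn left 76°, forward 2.5 m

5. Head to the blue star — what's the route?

blocked — turn right 75°, forward 9.9 m, then turn left 21°, forward 2.5 m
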